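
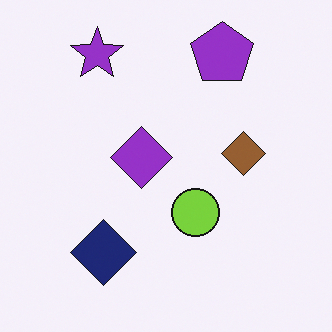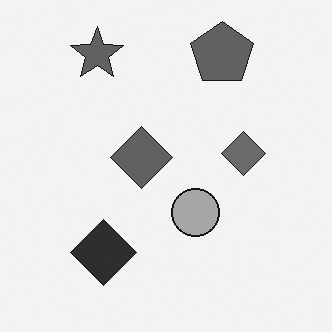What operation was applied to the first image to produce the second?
The image was converted to grayscale.

All color is removed — every shape is now a shade of grey.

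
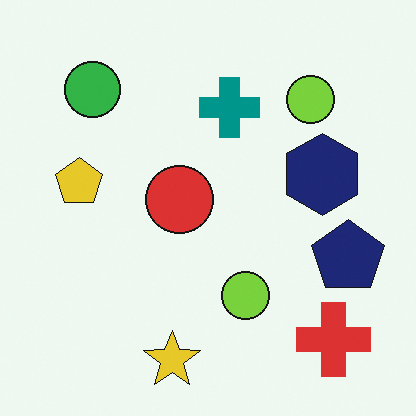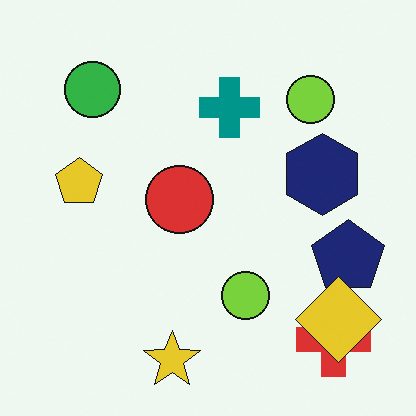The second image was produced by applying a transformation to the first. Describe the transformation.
It was overlaid with an additional yellow diamond.

A yellow diamond appears in the second image that is absent from the first.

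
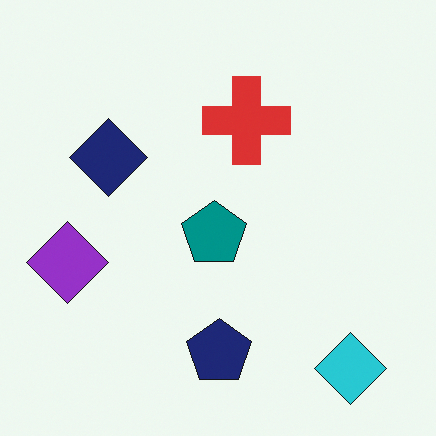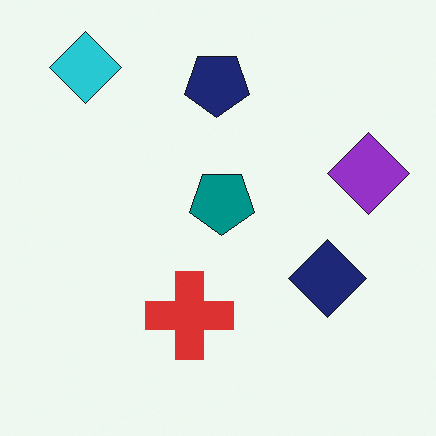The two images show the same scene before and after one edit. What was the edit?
The transformation is: rotated 180°.

The cyan diamond sits in the bottom-right of the first image and the top-left of the second — consistent with a whole-image 180° rotation.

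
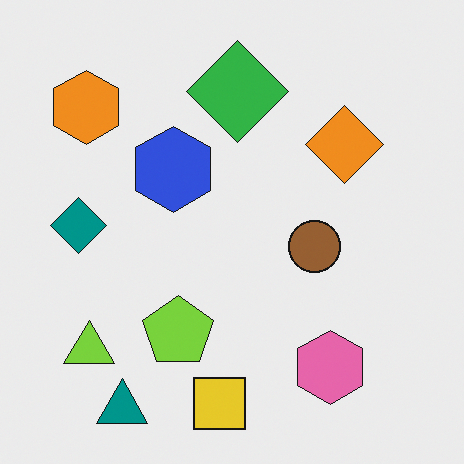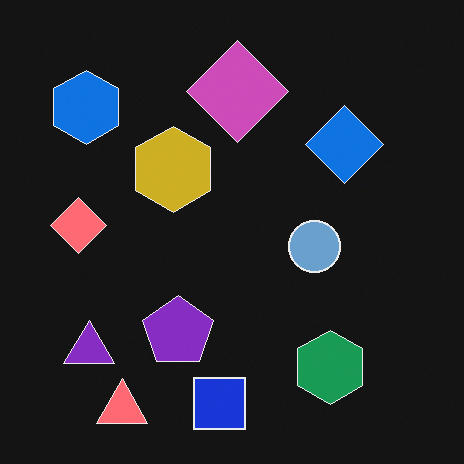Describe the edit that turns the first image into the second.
The second image is the first color-inverted (negative).

The light background has become dark and every shape's color is its complement — a photographic negative.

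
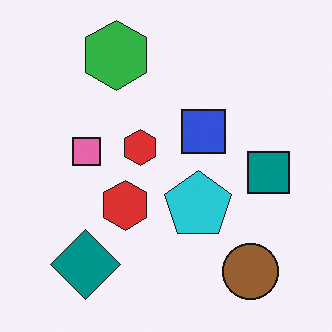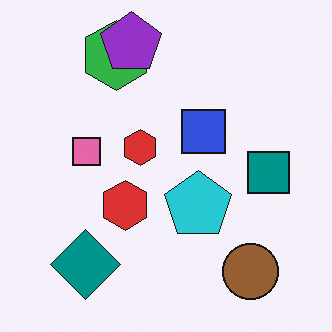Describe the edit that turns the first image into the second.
It was overlaid with an additional purple pentagon.

A purple pentagon appears in the second image that is absent from the first.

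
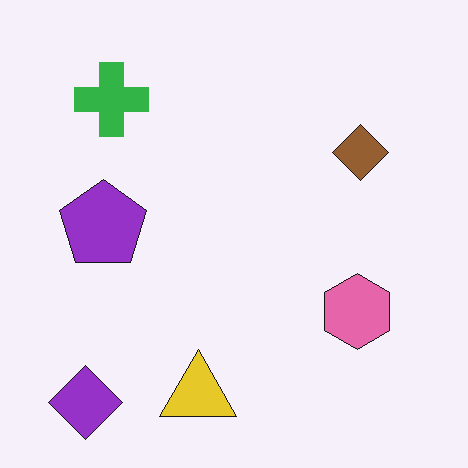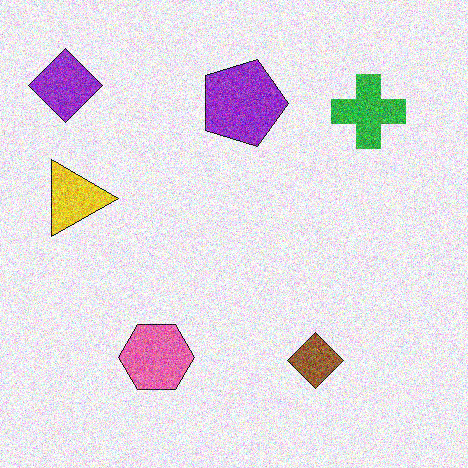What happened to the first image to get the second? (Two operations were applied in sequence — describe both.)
This is the original image rotated 90° clockwise, then degraded with heavy additive noise.

The purple diamond sits in the bottom-left of the first image and the top-left of the second — consistent with a whole-image 90° clockwise rotation. Random speckle covers the whole image, including the flat background.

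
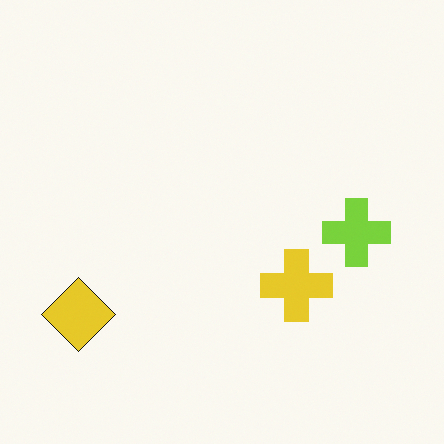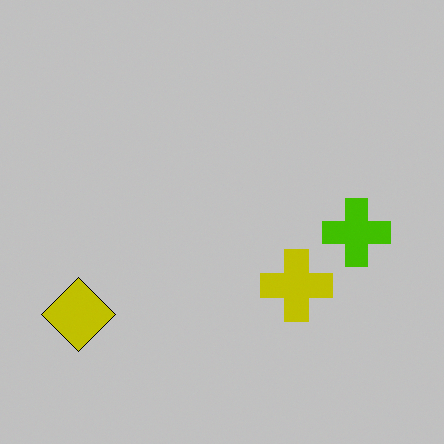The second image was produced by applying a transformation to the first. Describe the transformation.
Heavily posterized to just a handful of flat colors.

Each flat color has snapped to a coarser quantized level — most visibly, the near-white background has dropped to a flat grey.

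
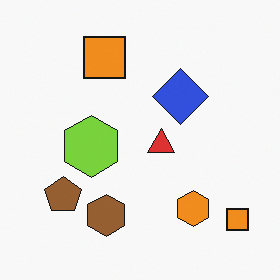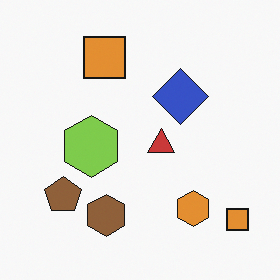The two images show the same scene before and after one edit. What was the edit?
It was slightly desaturated.

All colors are more muted and greyish — a global saturation change.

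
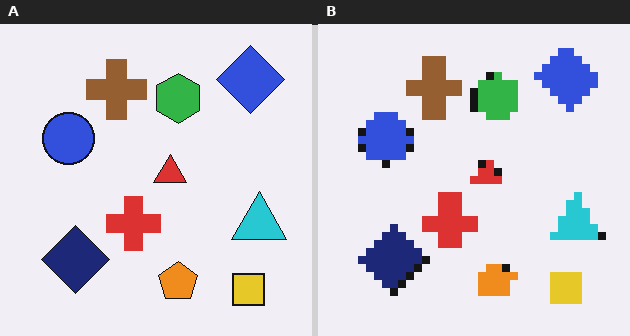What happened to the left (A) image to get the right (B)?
The right (B) image is the left (A) pixelated into visible square blocks.

Shapes are reduced to large square blocks; fine edges and outlines are lost — a downscale-then-upscale (mosaic) effect.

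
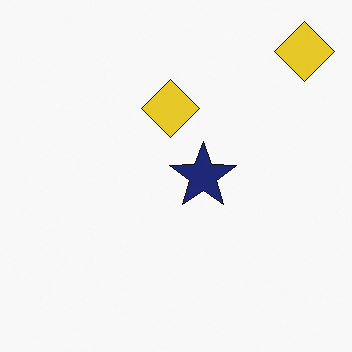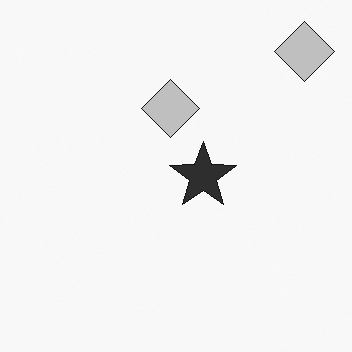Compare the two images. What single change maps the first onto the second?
The transformation is: converted to grayscale.

All color is removed — every shape is now a shade of grey.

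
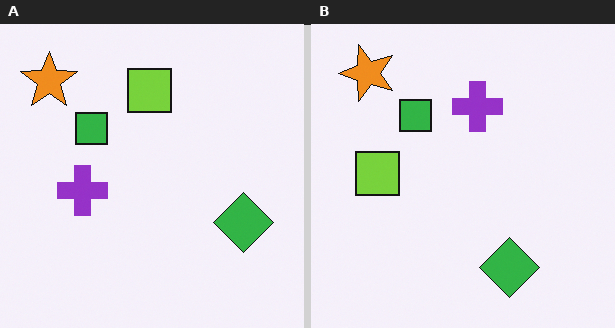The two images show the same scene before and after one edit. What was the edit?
The image was transposed (reflected across the top-left ↔ bottom-right diagonal).

Shapes have swapped their row and column positions — what was in the top-right is now in the bottom-left — a diagonal reflection.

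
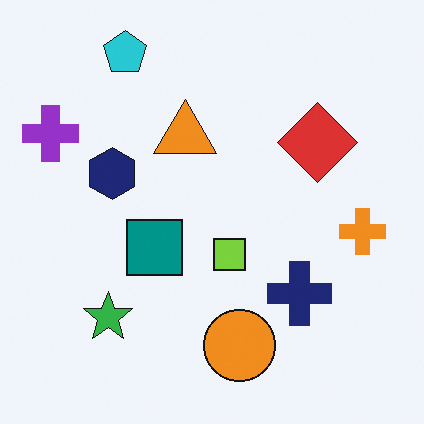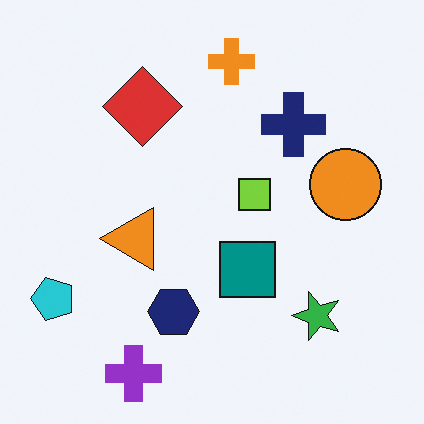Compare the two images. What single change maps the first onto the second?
The second image is the first rotated 90° counter-clockwise.

The cyan pentagon sits in the top-left of the first image and the bottom-left of the second — consistent with a whole-image 90° counter-clockwise rotation.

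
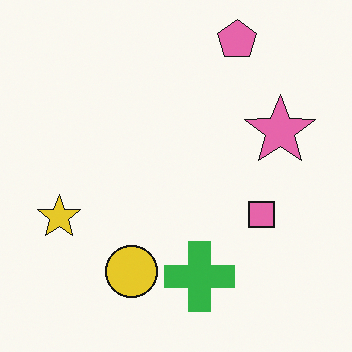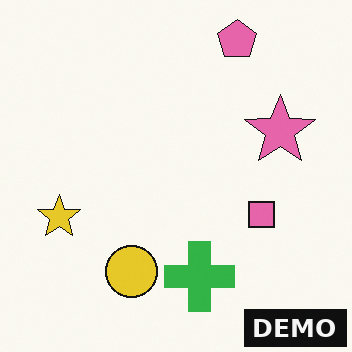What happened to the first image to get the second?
Watermarked with the text "DEMO" in the lower-right corner.

A dark label reading "DEMO" appears in the lower-right corner.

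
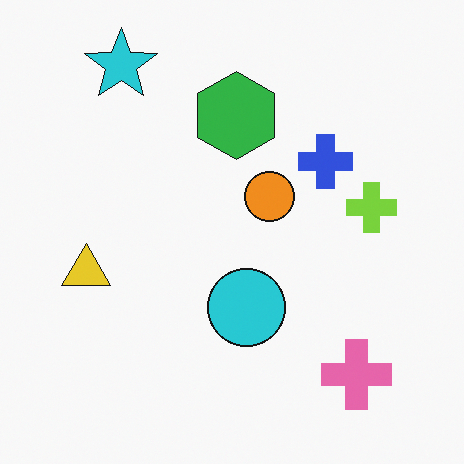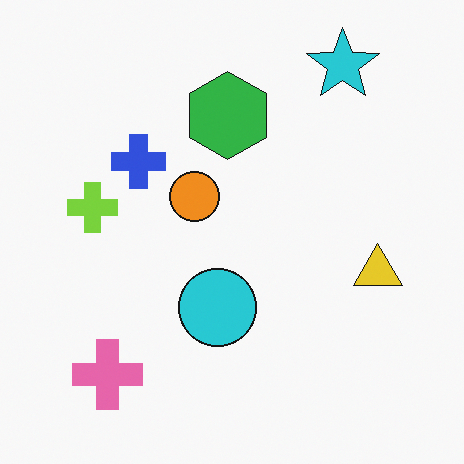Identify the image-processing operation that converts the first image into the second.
This is the original image flipped horizontally (left ↔ right).

The yellow triangle is in the left of the first image and the right of the second — shapes on opposite sides of the vertical midline have swapped in a mirror flip.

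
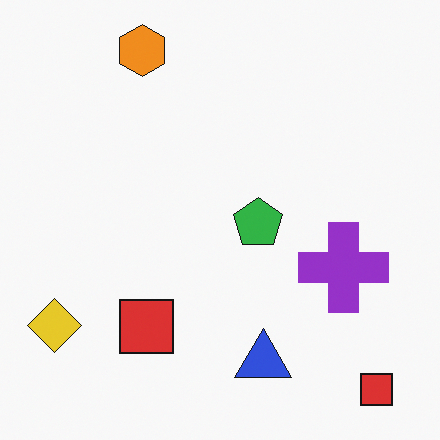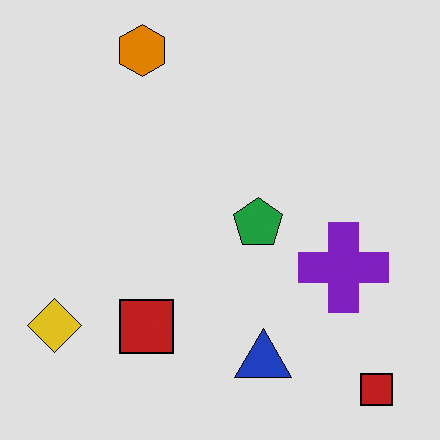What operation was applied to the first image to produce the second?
The second image is the first posterized to a reduced palette.

Each flat color has snapped to a coarser quantized level — most visibly, the near-white background has dropped to a flat grey.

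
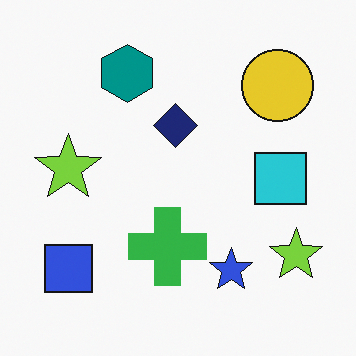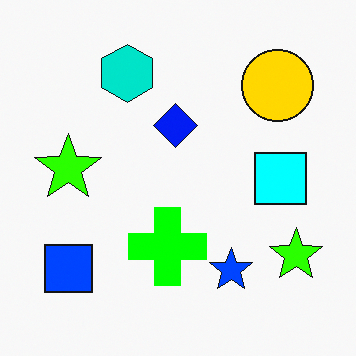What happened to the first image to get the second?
The second image is the first heavily oversaturated.

All colors are more vivid — a global saturation change.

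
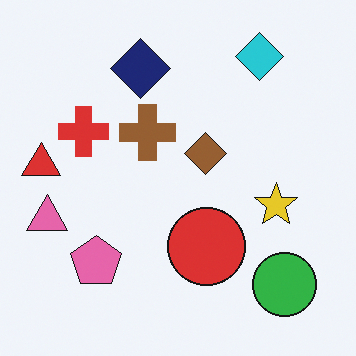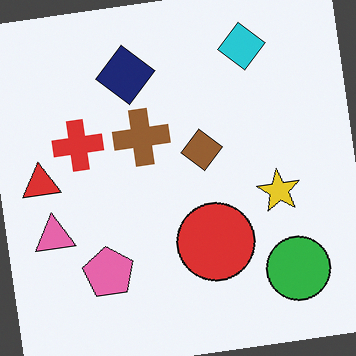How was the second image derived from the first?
It was rotated counter-clockwise by a few degrees.

Every shape is tilted by the same angle and the image corners show triangular fill wedges — a whole-image rotation by a non-right angle.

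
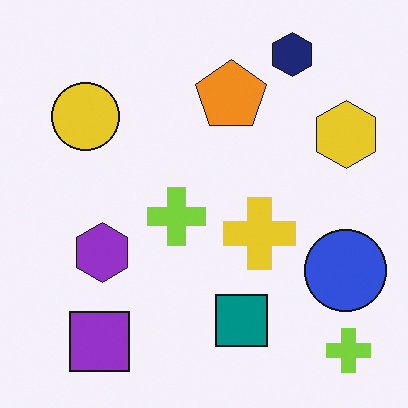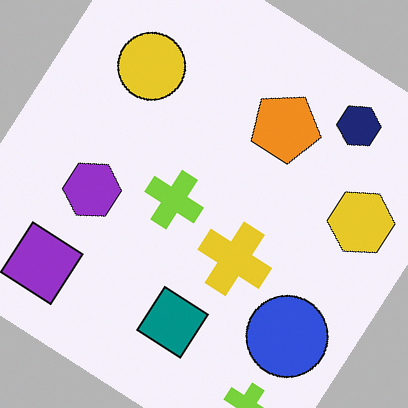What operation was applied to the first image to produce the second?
Rotated clockwise by a large amount — several tens of degrees.

Every shape is tilted by the same angle and the image corners show triangular fill wedges — a whole-image rotation by a non-right angle.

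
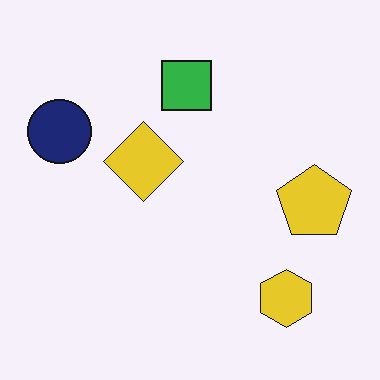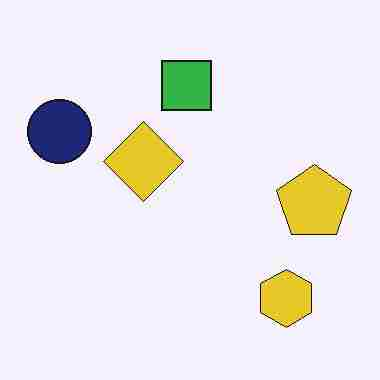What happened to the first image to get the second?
The image was heavily JPEG-compressed with obvious blocking artifacts.

Blocky 8×8 compression artifacts appear around shape edges and the flat background shows ringing — characteristic JPEG degradation.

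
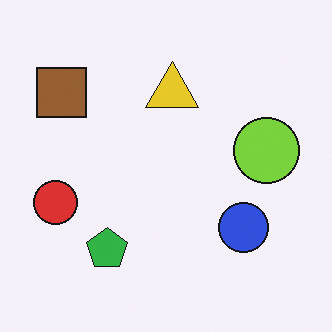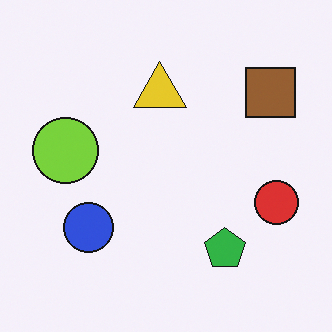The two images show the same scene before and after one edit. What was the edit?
This is the original image flipped horizontally (left ↔ right).

The red circle is in the left of the first image and the right of the second — shapes on opposite sides of the vertical midline have swapped in a mirror flip.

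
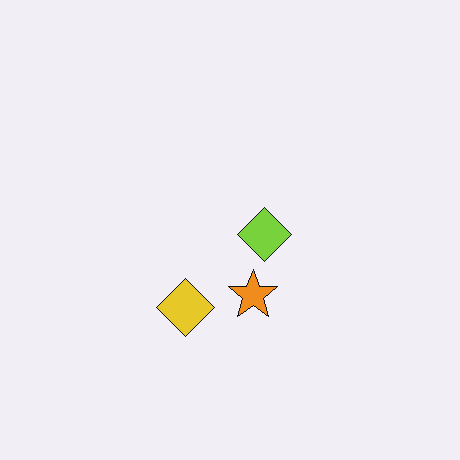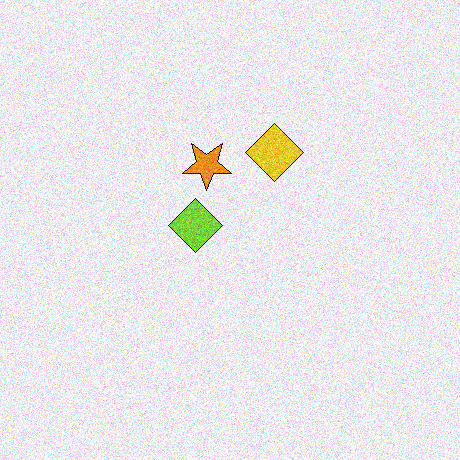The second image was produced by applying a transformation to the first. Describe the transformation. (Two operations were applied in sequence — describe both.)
It was rotated 180°, then degraded with moderate additive noise.

The yellow diamond sits in the bottom of the first image and the top of the second — consistent with a whole-image 180° rotation. Random speckle covers the whole image, including the flat background.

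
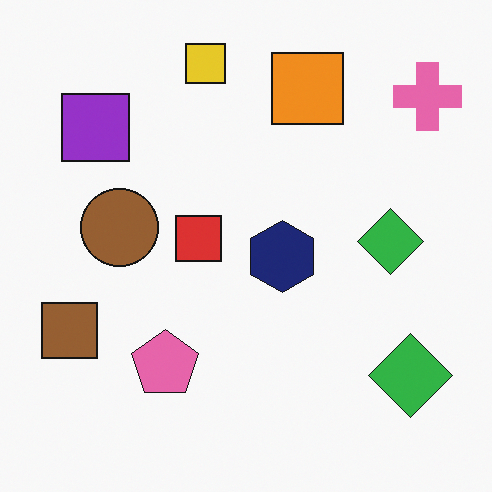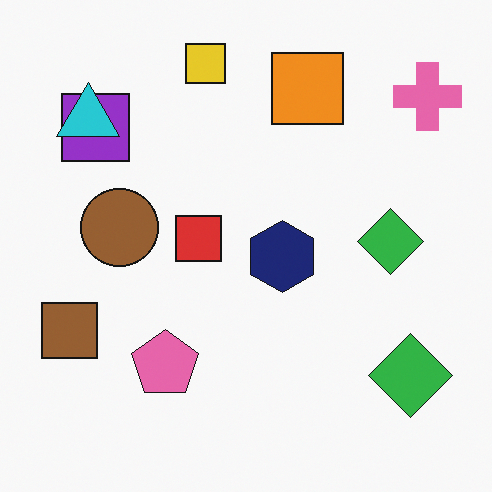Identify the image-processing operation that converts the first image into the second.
This is the original image overlaid with an additional cyan triangle.

A cyan triangle appears in the second image that is absent from the first.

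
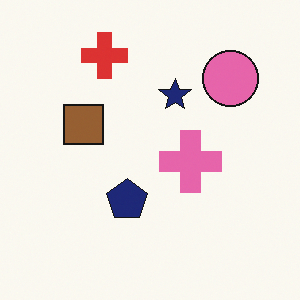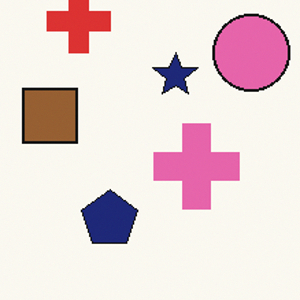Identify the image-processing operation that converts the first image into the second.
The second image is the first cropped to a modestly smaller region and rescaled.

The visible shapes are larger and the field of view is narrower; shapes near the original edges may be partly or wholly outside the frame — a crop-and-rescale.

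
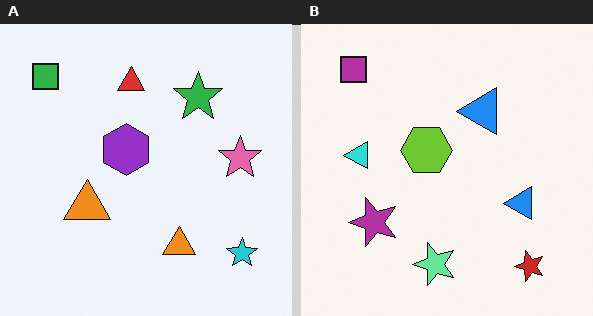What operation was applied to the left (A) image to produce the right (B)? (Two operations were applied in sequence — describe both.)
This is the original image hue-shifted by a large amount, then transposed (reflected across the top-left ↔ bottom-right diagonal).

Every shape's color has rotated by the same amount around the hue wheel — a uniform hue shift. Shapes have swapped their row and column positions — what was in the top-right is now in the bottom-left — a diagonal reflection.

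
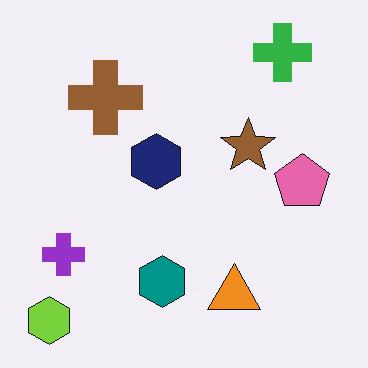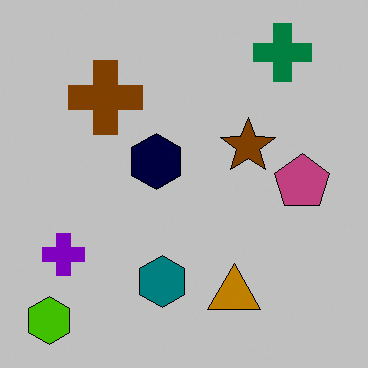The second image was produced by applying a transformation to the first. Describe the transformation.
It was heavily posterized to just a handful of flat colors.

Each flat color has snapped to a coarser quantized level — most visibly, the near-white background has dropped to a flat grey.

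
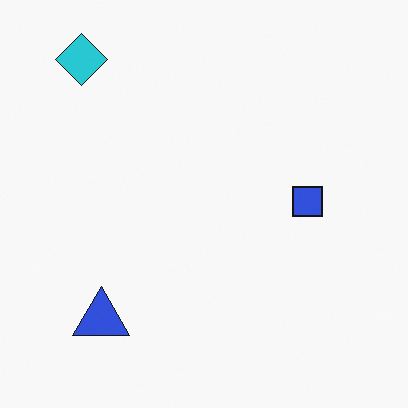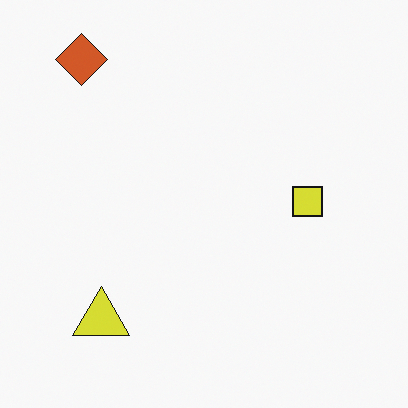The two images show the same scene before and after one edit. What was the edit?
Hue-shifted through roughly half the color wheel.

Every shape's color has rotated by the same amount around the hue wheel — a uniform hue shift.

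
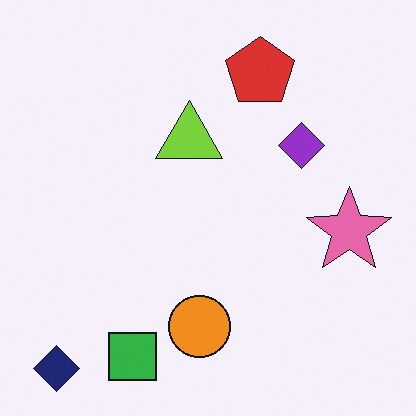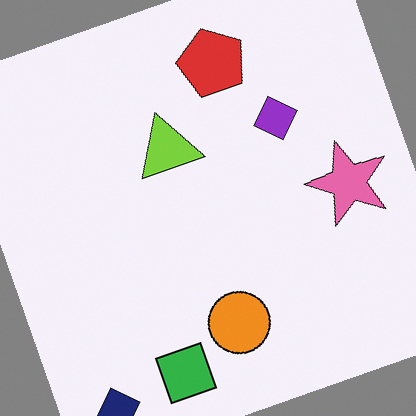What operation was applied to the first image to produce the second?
The image was rotated counter-clockwise by a clearly visible amount.

Every shape is tilted by the same angle and the image corners show triangular fill wedges — a whole-image rotation by a non-right angle.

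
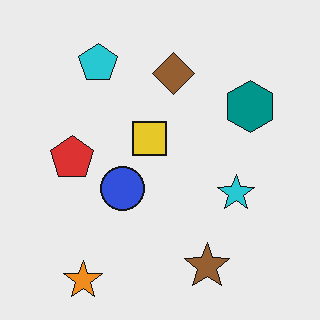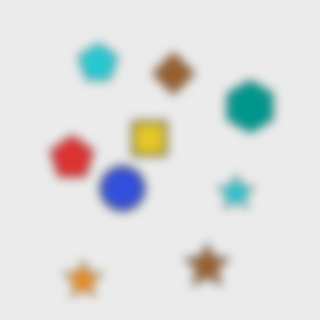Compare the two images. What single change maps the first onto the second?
It was heavily blurred.

Shape edges and outlines are uniformly softened across the whole image.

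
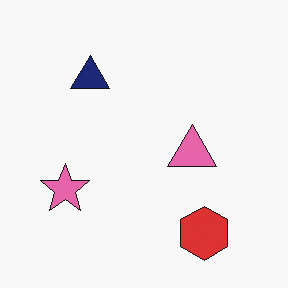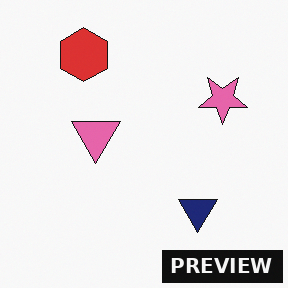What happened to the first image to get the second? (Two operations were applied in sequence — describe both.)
Rotated 180°, then watermarked with the text "PREVIEW" in the lower-right corner.

The red hexagon sits in the bottom-right of the first image and the top-left of the second — consistent with a whole-image 180° rotation. A dark label reading "PREVIEW" appears in the lower-right corner.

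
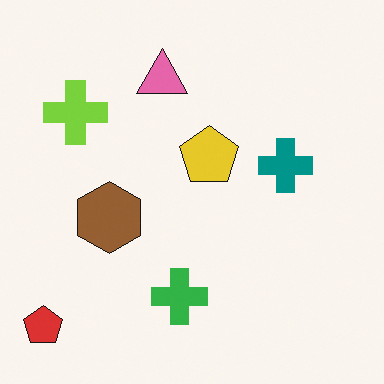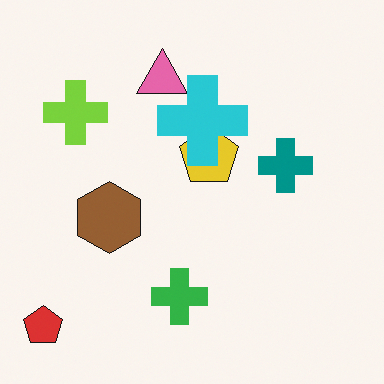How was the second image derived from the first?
It was overlaid with an additional cyan cross.

A cyan cross appears in the second image that is absent from the first.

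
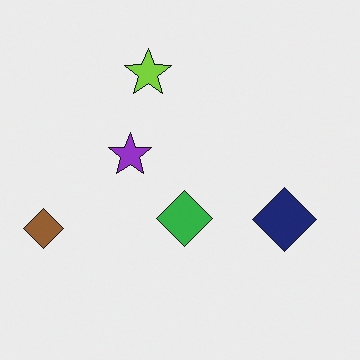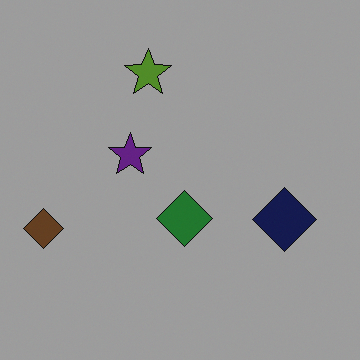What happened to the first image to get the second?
The transformation is: noticeably darkened.

Every pixel — background and shapes alike — is uniformly darkened.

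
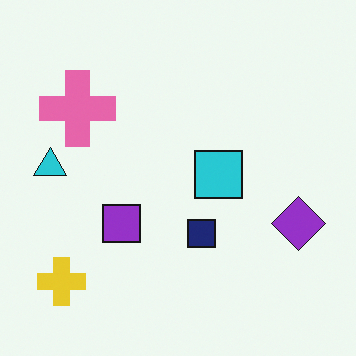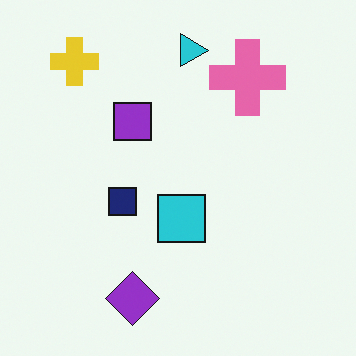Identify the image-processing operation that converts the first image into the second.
This is the original image rotated 90° clockwise.

The yellow cross sits in the bottom-left of the first image and the top-left of the second — consistent with a whole-image 90° clockwise rotation.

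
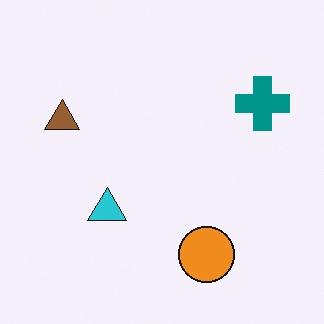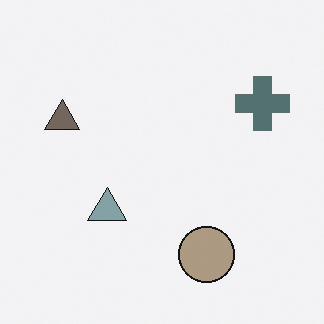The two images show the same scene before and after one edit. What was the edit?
This is the original image heavily desaturated.

All colors are more muted and greyish — a global saturation change.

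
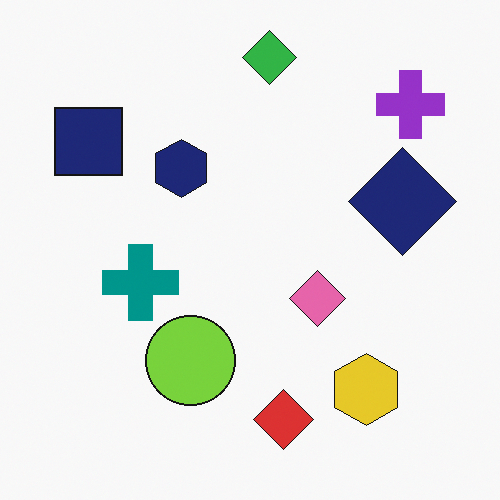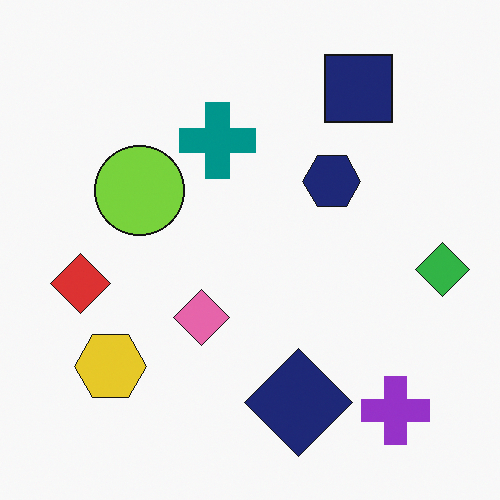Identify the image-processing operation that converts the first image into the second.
The transformation is: rotated 90° clockwise.

The purple cross sits in the top-right of the first image and the bottom-right of the second — consistent with a whole-image 90° clockwise rotation.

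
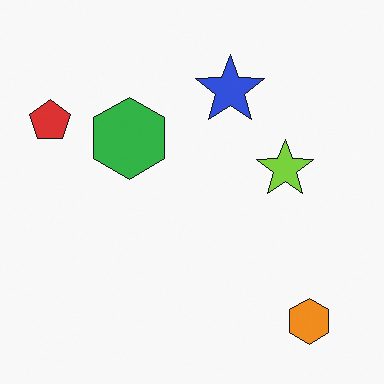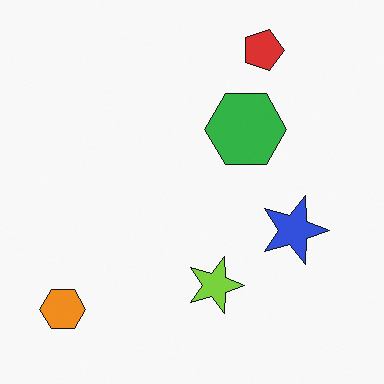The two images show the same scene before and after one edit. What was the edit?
Rotated 90° clockwise.

The orange hexagon sits in the bottom-right of the first image and the bottom-left of the second — consistent with a whole-image 90° clockwise rotation.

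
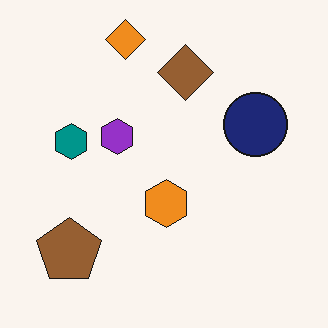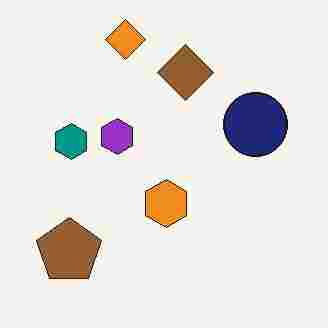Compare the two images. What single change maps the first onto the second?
Heavily JPEG-compressed with obvious blocking artifacts.

Blocky 8×8 compression artifacts appear around shape edges and the flat background shows ringing — characteristic JPEG degradation.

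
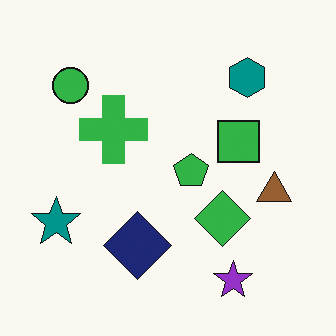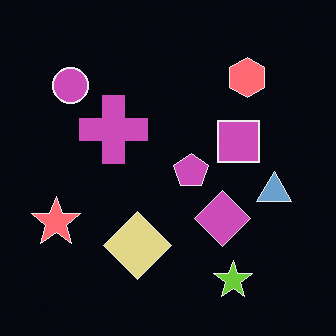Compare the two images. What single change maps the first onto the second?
The image was color-inverted (negative).

The light background has become dark and every shape's color is its complement — a photographic negative.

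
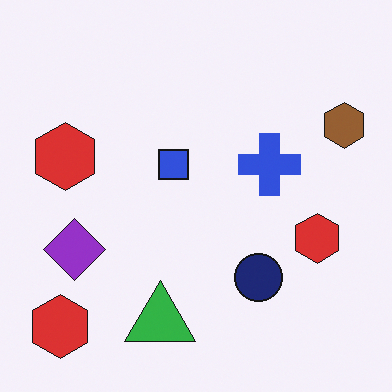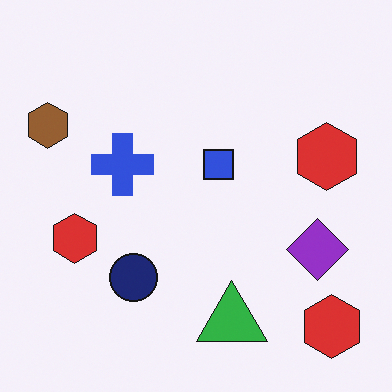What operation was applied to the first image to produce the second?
This is the original image flipped horizontally (left ↔ right).

The brown hexagon is in the top-right of the first image and the top-left of the second — shapes on opposite sides of the vertical midline have swapped in a mirror flip.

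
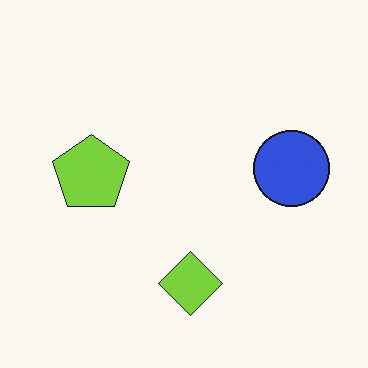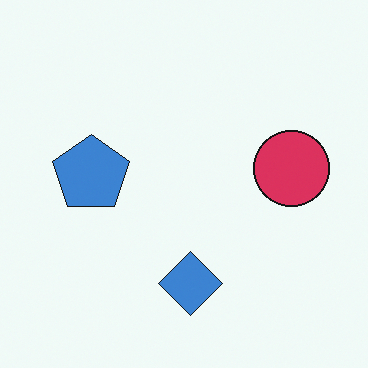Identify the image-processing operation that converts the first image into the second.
The second image is the first hue-shifted by a moderate amount.

Every shape's color has rotated by the same amount around the hue wheel — a uniform hue shift.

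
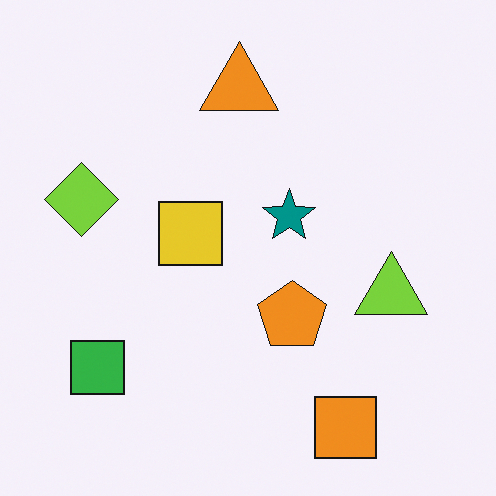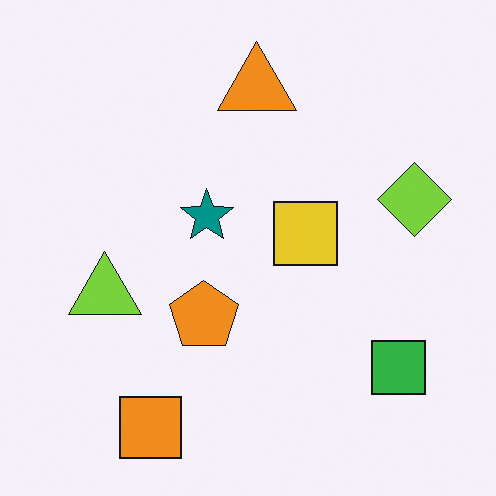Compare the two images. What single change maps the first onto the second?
The second image is the first flipped horizontally (left ↔ right).

The lime diamond is in the left of the first image and the right of the second — shapes on opposite sides of the vertical midline have swapped in a mirror flip.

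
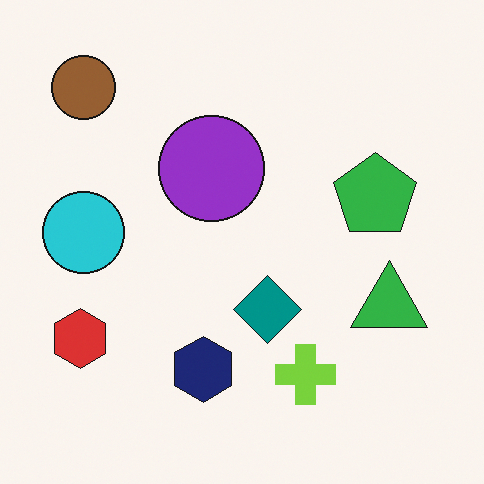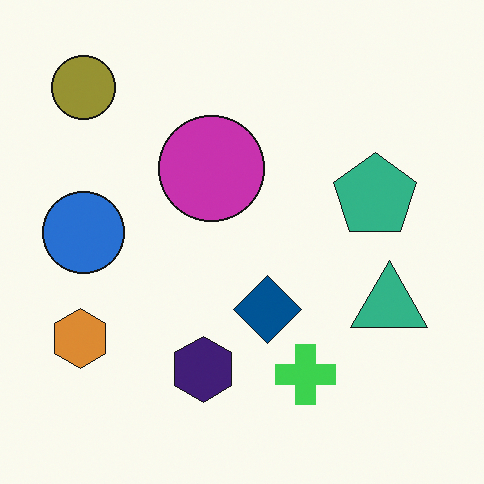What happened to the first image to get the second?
The image was hue-shifted slightly.

Every shape's color has rotated by the same amount around the hue wheel — a uniform hue shift.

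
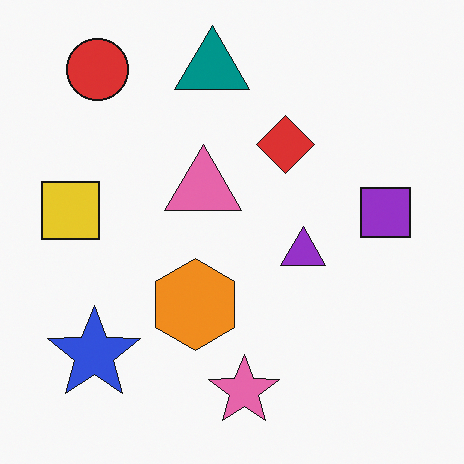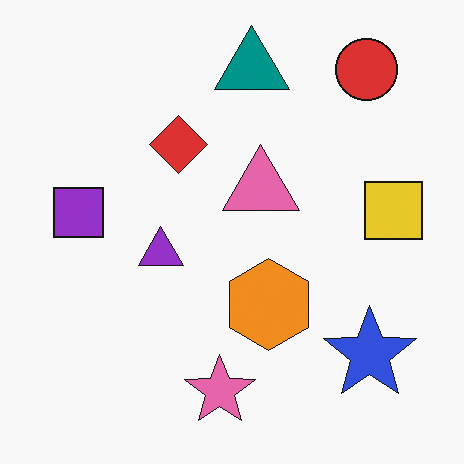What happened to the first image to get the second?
The transformation is: flipped horizontally (left ↔ right).

The yellow square is in the left of the first image and the right of the second — shapes on opposite sides of the vertical midline have swapped in a mirror flip.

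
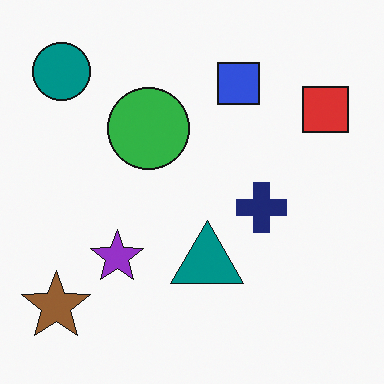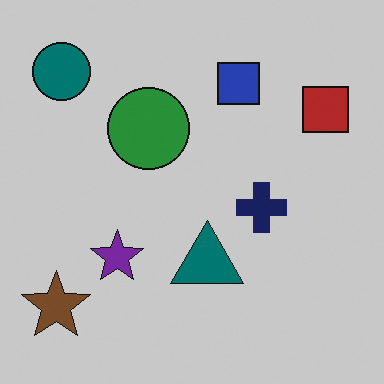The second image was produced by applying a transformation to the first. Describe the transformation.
The second image is the first darkened a little.

Every pixel — background and shapes alike — is uniformly darkened.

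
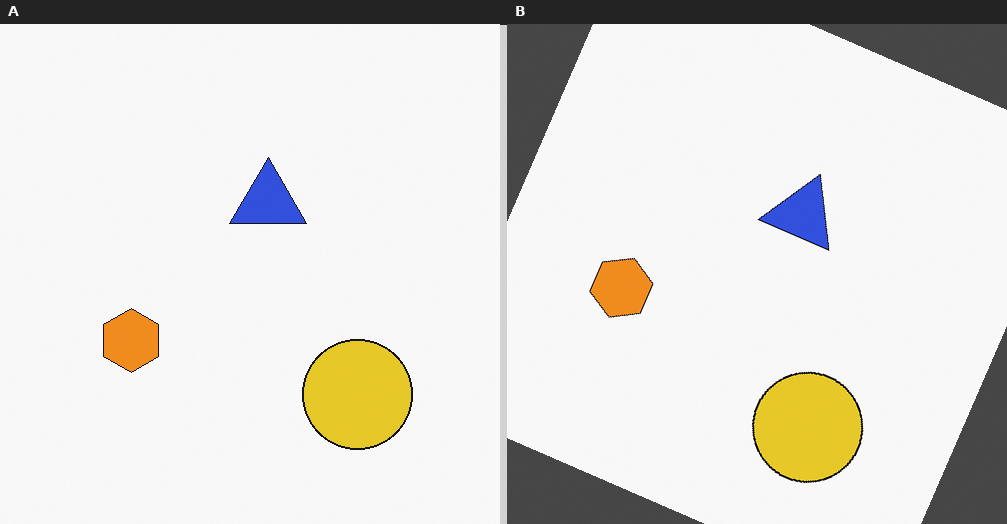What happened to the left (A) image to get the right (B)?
Rotated clockwise by a moderate amount.

Every shape is tilted by the same angle and the image corners show triangular fill wedges — a whole-image rotation by a non-right angle.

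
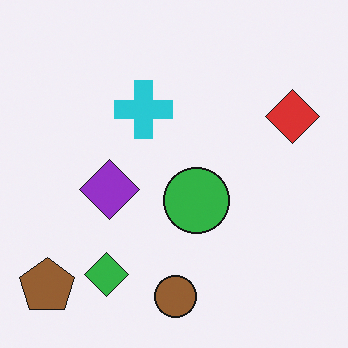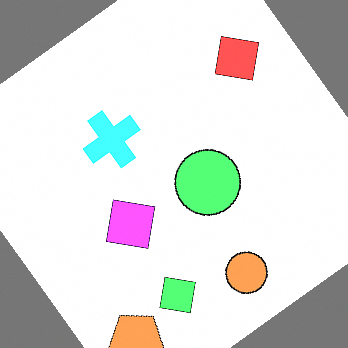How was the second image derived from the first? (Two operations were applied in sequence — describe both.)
The image was rotated counter-clockwise by a large amount — several tens of degrees, then brightened a lot.

Every shape is tilted by the same angle and the image corners show triangular fill wedges — a whole-image rotation by a non-right angle. Every pixel — background and shapes alike — is uniformly brightened.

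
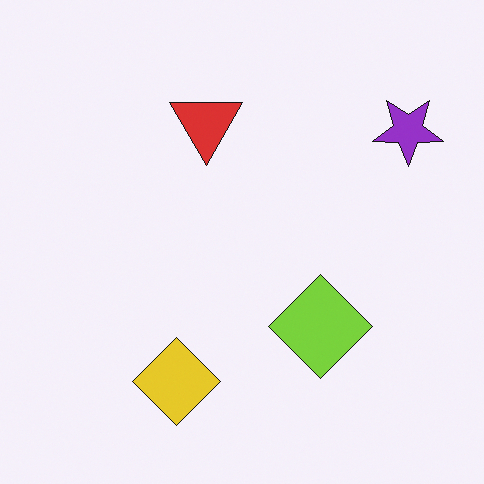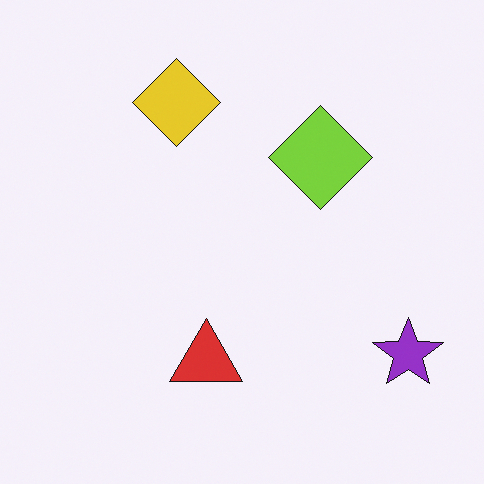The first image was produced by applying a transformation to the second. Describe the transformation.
It was flipped vertically (top ↔ bottom).

The yellow diamond is in the top of the second image and the bottom of the first — shapes on opposite sides of the horizontal midline have swapped in a mirror flip.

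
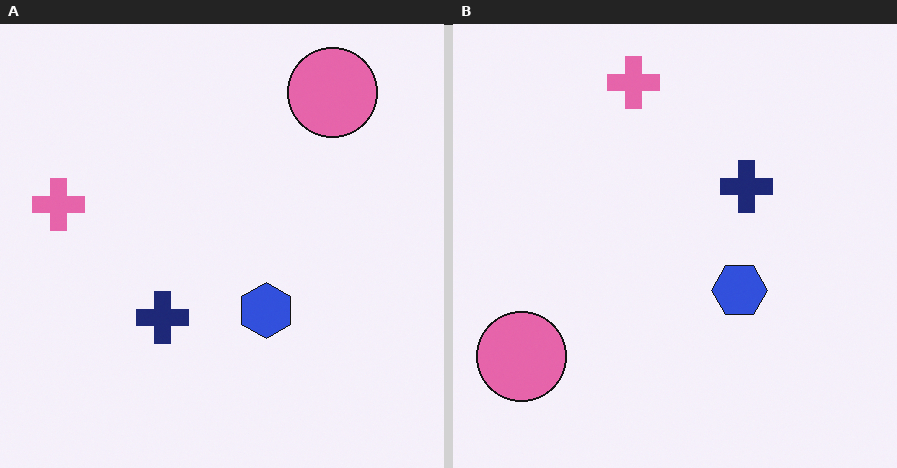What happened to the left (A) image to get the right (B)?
The image was transposed (reflected across the top-left ↔ bottom-right diagonal).

Shapes have swapped their row and column positions — what was in the top-right is now in the bottom-left — a diagonal reflection.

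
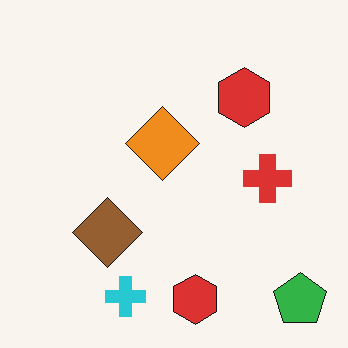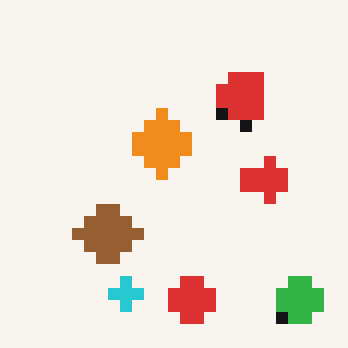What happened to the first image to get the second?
This is the original image coarsely pixelated.

Shapes are reduced to large square blocks; fine edges and outlines are lost — a downscale-then-upscale (mosaic) effect.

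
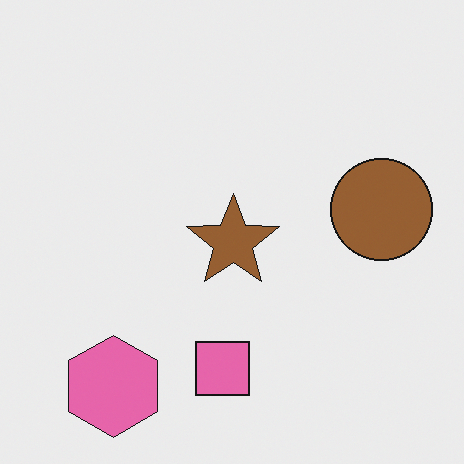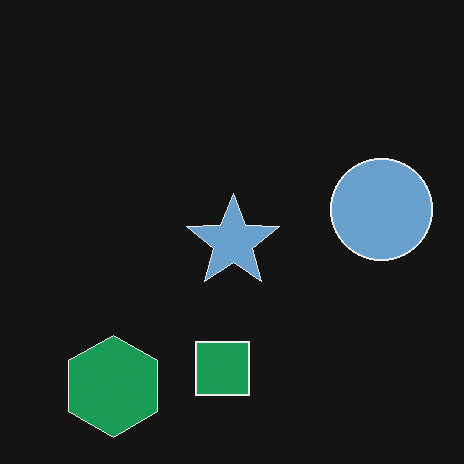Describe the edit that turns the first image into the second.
It was color-inverted (negative).

The light background has become dark and every shape's color is its complement — a photographic negative.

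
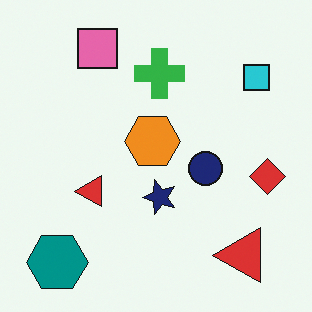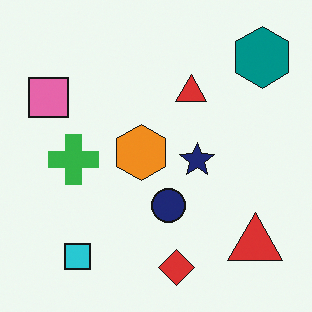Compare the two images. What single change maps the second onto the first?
The transformation is: transposed (reflected across the top-left ↔ bottom-right diagonal).

Shapes have swapped their row and column positions — what was in the top-right is now in the bottom-left — a diagonal reflection.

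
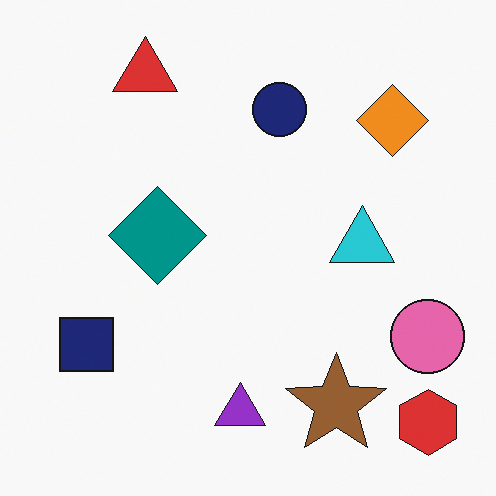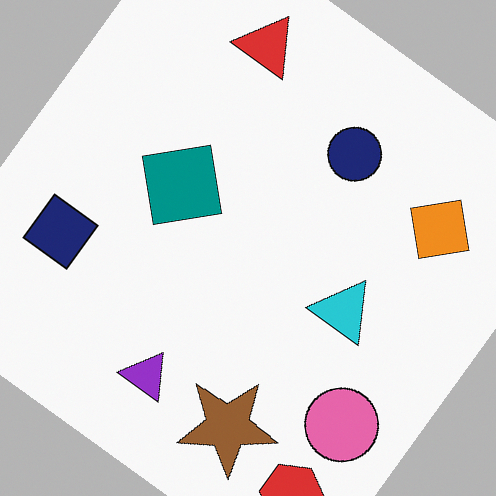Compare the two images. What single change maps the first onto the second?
Rotated clockwise by a large amount — several tens of degrees.

Every shape is tilted by the same angle and the image corners show triangular fill wedges — a whole-image rotation by a non-right angle.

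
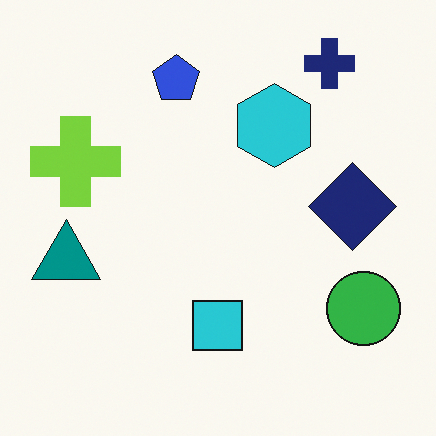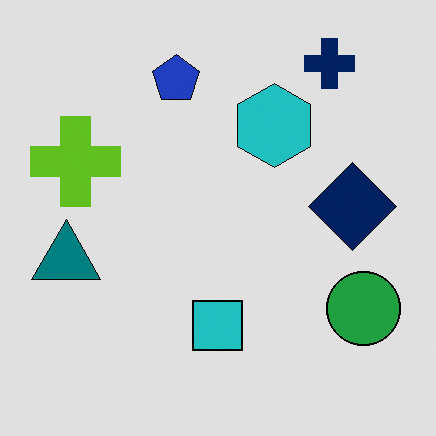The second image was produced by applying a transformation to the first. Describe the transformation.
The transformation is: moderately posterized.

Each flat color has snapped to a coarser quantized level — most visibly, the near-white background has dropped to a flat grey.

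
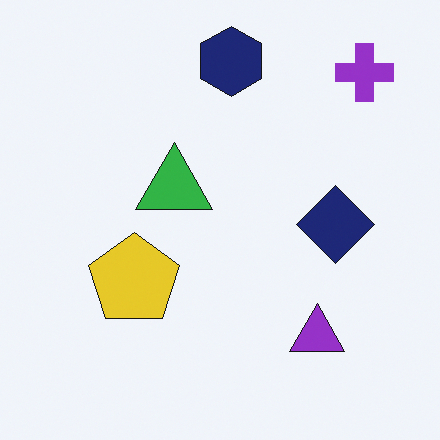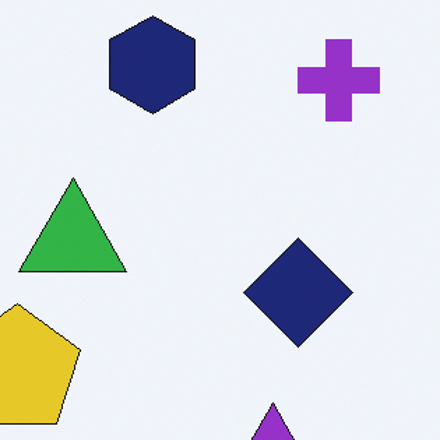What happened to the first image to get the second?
The transformation is: cropped to a modestly smaller region and rescaled.

The visible shapes are larger and the field of view is narrower; shapes near the original edges may be partly or wholly outside the frame — a crop-and-rescale.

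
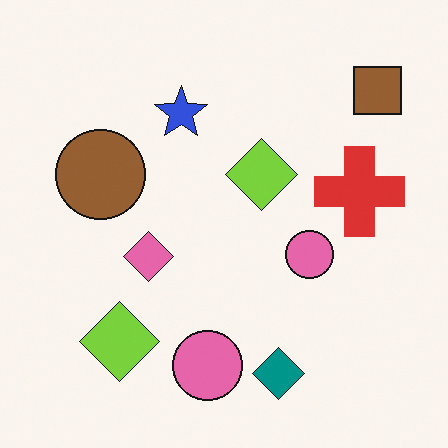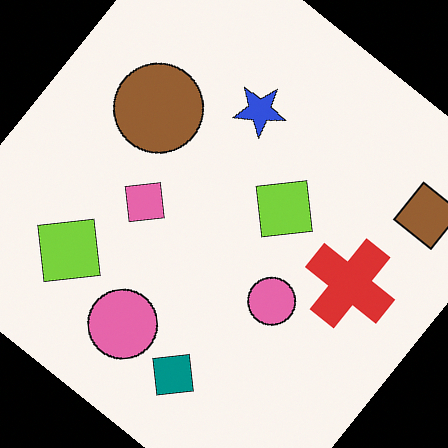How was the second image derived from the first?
The transformation is: rotated clockwise by a large amount — several tens of degrees.

Every shape is tilted by the same angle and the image corners show triangular fill wedges — a whole-image rotation by a non-right angle.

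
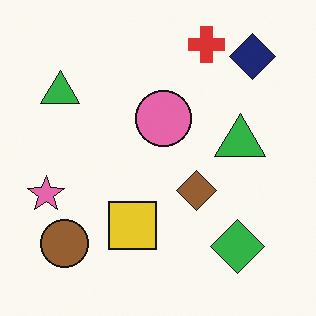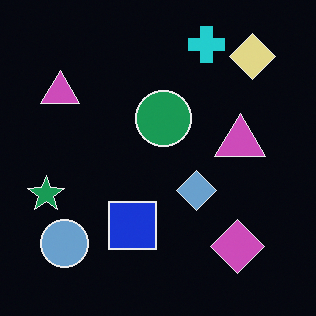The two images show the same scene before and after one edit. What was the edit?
It was color-inverted (negative).

The light background has become dark and every shape's color is its complement — a photographic negative.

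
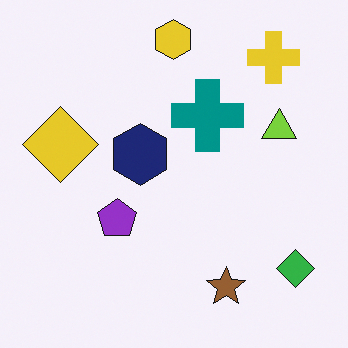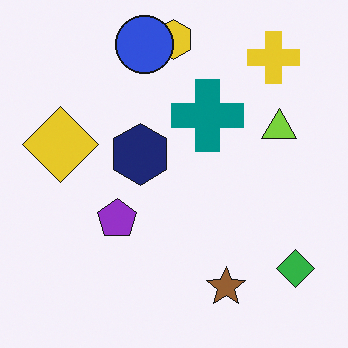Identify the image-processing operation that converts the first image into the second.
The transformation is: overlaid with an additional blue circle.

A blue circle appears in the second image that is absent from the first.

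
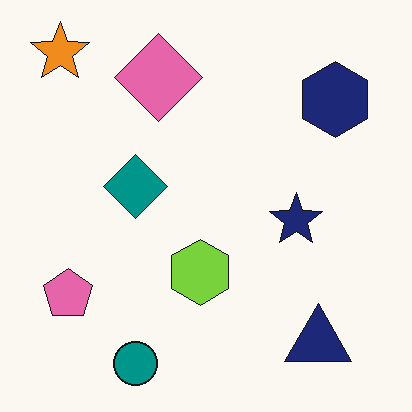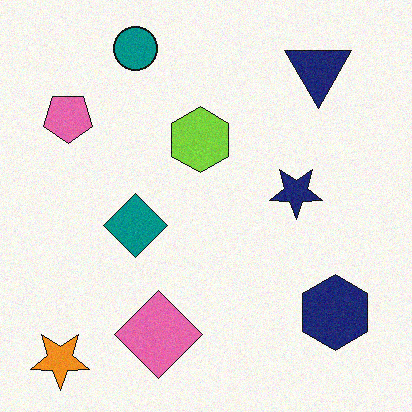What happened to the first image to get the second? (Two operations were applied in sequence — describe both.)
It was degraded with light additive noise, then flipped vertically (top ↔ bottom).

Random speckle covers the whole image, including the flat background. The teal circle is in the bottom-left of the first image and the top-left of the second — shapes on opposite sides of the horizontal midline have swapped in a mirror flip.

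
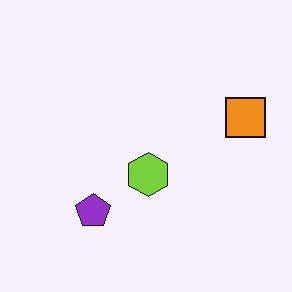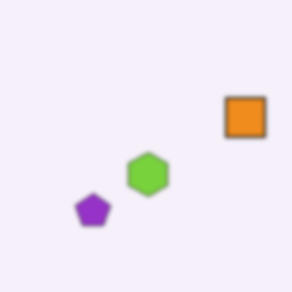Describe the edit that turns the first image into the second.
The image was lightly blurred.

Shape edges and outlines are uniformly softened across the whole image.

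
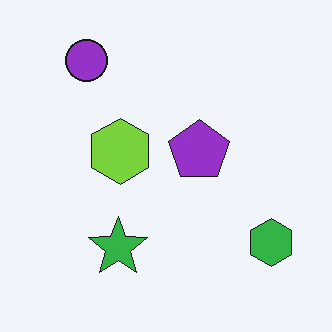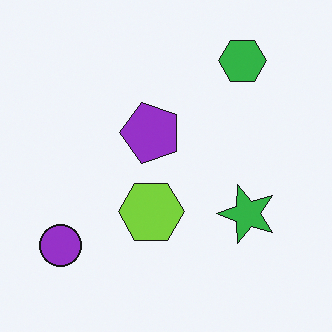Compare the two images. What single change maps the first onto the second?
The image was rotated 90° counter-clockwise.

The purple circle sits in the top-left of the first image and the bottom-left of the second — consistent with a whole-image 90° counter-clockwise rotation.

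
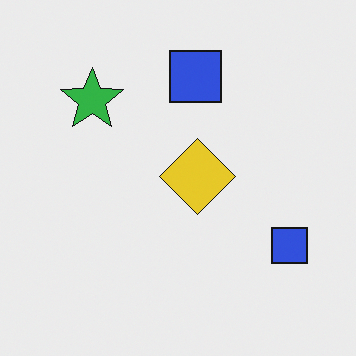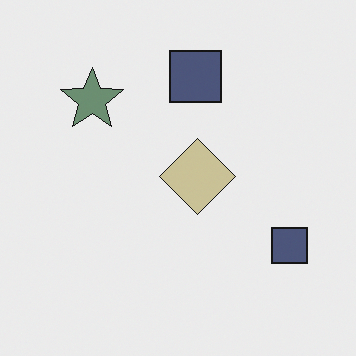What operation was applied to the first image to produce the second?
The second image is the first made much more muted (saturation change).

All colors are more muted and greyish — a global saturation change.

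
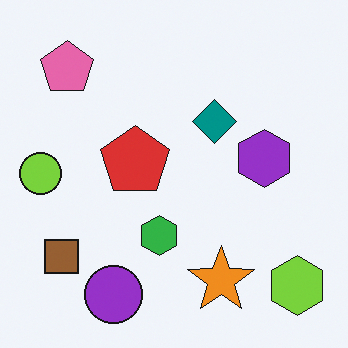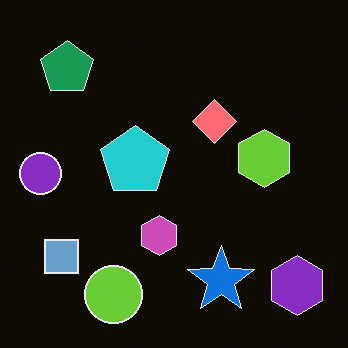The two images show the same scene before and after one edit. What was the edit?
The transformation is: color-inverted (negative).

The light background has become dark and every shape's color is its complement — a photographic negative.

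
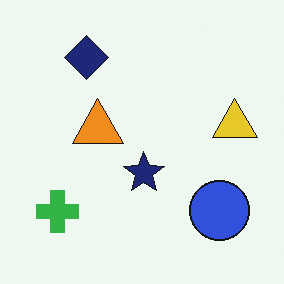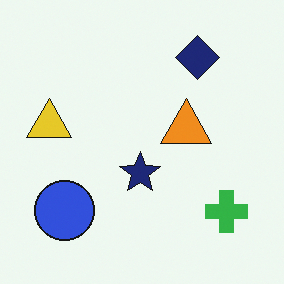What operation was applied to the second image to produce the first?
The first image is the second flipped horizontally (left ↔ right).

The yellow triangle is in the left of the second image and the right of the first — shapes on opposite sides of the vertical midline have swapped in a mirror flip.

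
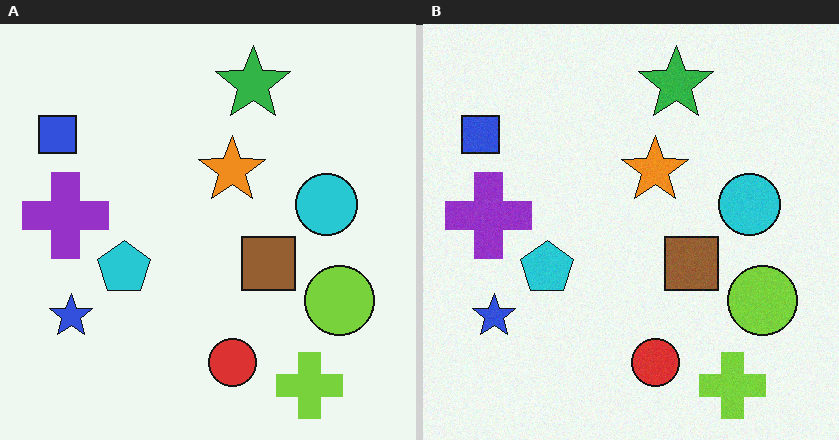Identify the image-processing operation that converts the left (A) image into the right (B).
It was degraded with subtle gaussian noise.

Random speckle covers the whole image, including the flat background.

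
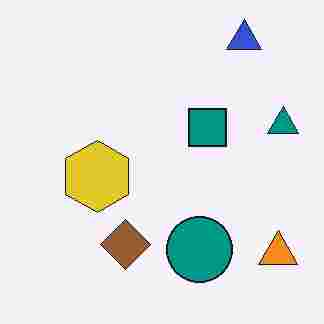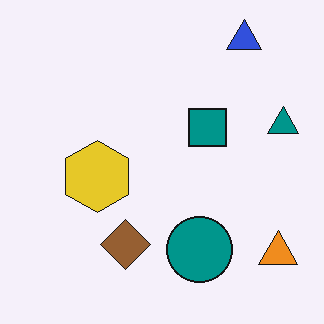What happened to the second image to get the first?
The image was degraded with heavy JPEG compression.

Blocky 8×8 compression artifacts appear around shape edges and the flat background shows ringing — characteristic JPEG degradation.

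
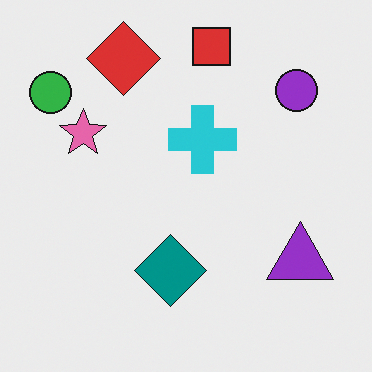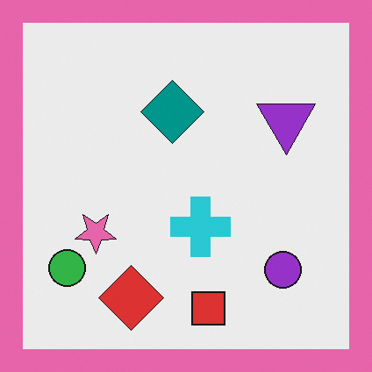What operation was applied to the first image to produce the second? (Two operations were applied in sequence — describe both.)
Flipped vertically (top ↔ bottom), then framed with a pink border.

The red square is in the top of the first image and the bottom of the second — shapes on opposite sides of the horizontal midline have swapped in a mirror flip. A solid pink frame runs around the edge of the second image, with the content slightly shrunk inside it.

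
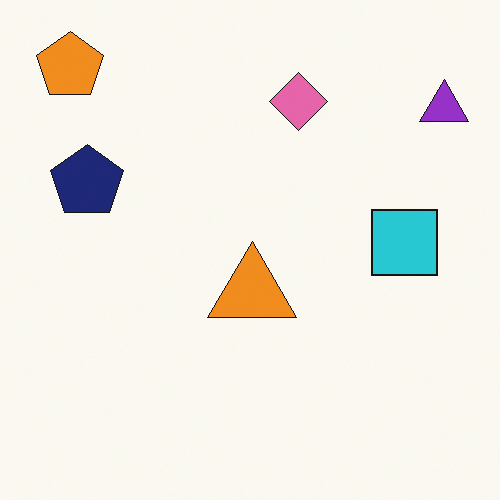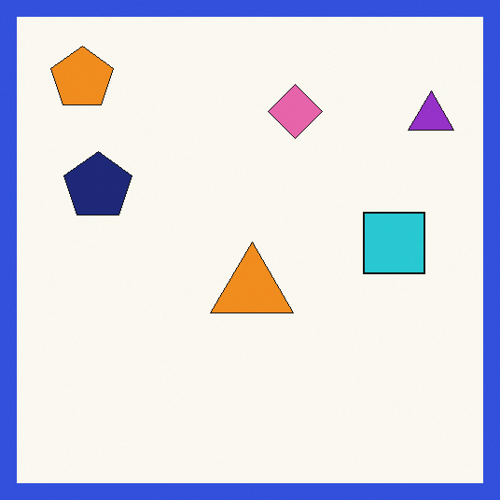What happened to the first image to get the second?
The image was framed with a blue border.

A solid blue frame runs around the edge of the second image, with the content slightly shrunk inside it.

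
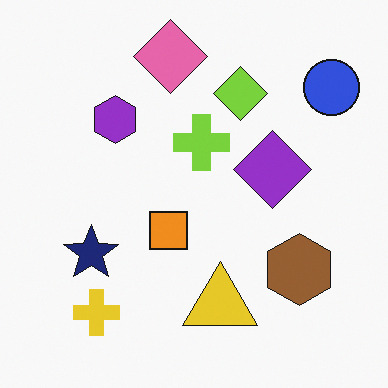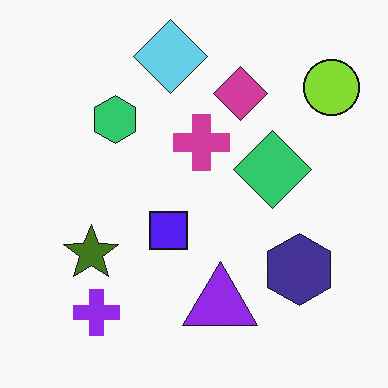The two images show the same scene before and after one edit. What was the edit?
The image was hue-shifted by a large amount.

Every shape's color has rotated by the same amount around the hue wheel — a uniform hue shift.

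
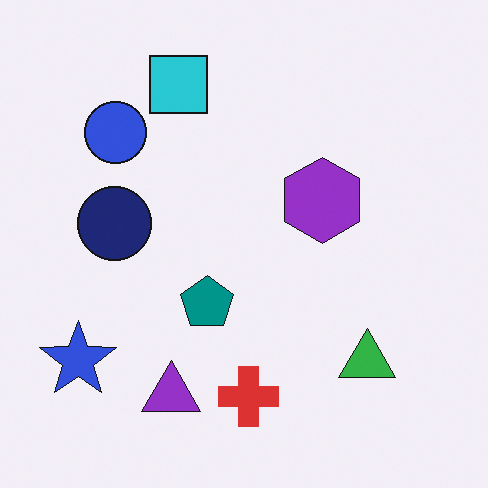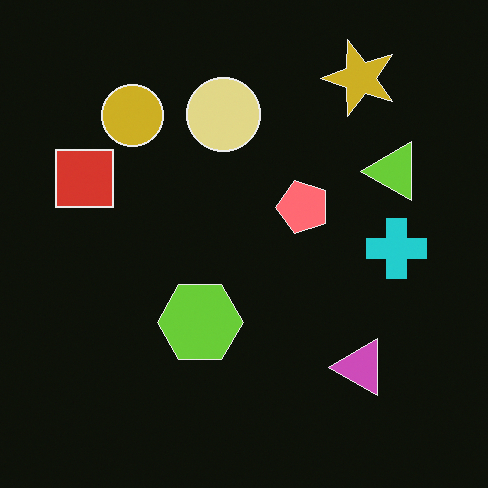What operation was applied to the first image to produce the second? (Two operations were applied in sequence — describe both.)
This is the original image transposed (reflected across the top-left ↔ bottom-right diagonal), then color-inverted (negative).

Shapes have swapped their row and column positions — what was in the top-right is now in the bottom-left — a diagonal reflection. The light background has become dark and every shape's color is its complement — a photographic negative.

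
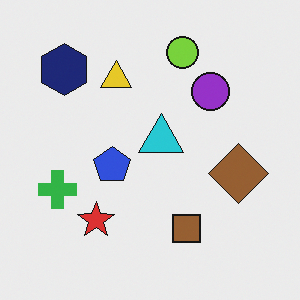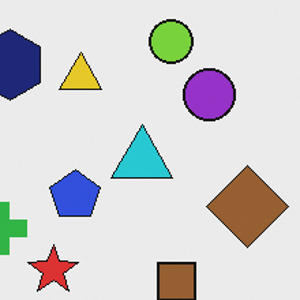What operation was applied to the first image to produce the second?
The second image is the first cropped to a modestly smaller region and rescaled.

The visible shapes are larger and the field of view is narrower; shapes near the original edges may be partly or wholly outside the frame — a crop-and-rescale.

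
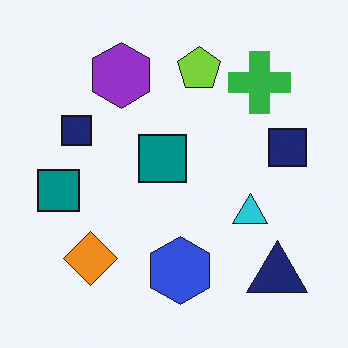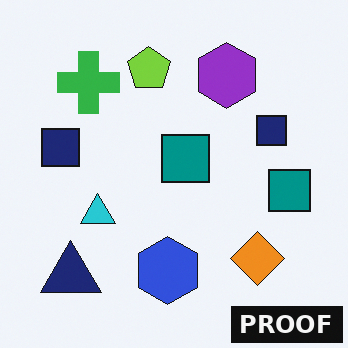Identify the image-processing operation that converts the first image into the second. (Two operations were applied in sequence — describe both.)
The transformation is: flipped horizontally (left ↔ right), then watermarked with the text "PROOF" in the lower-right corner.

The navy triangle is in the bottom-right of the first image and the bottom-left of the second — shapes on opposite sides of the vertical midline have swapped in a mirror flip. A dark label reading "PROOF" appears in the lower-right corner.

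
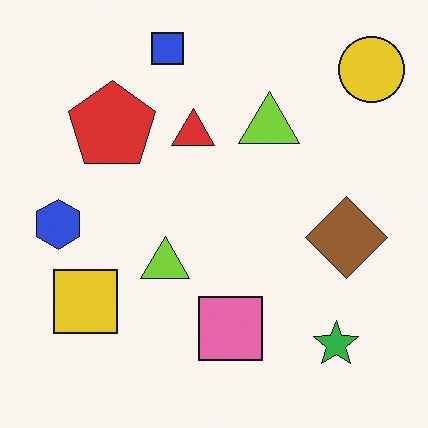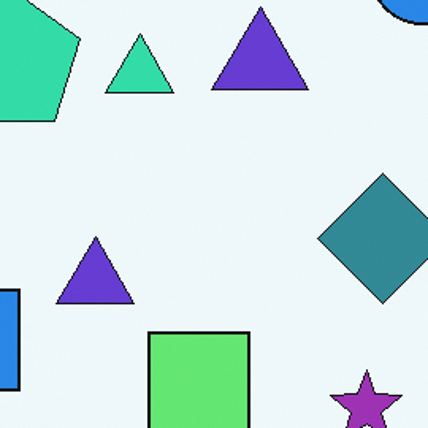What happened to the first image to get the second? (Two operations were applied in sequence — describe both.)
The transformation is: hue-shifted by a large amount, then cropped slightly and scaled back up.

Every shape's color has rotated by the same amount around the hue wheel — a uniform hue shift. The visible shapes are larger and the field of view is narrower; shapes near the original edges may be partly or wholly outside the frame — a crop-and-rescale.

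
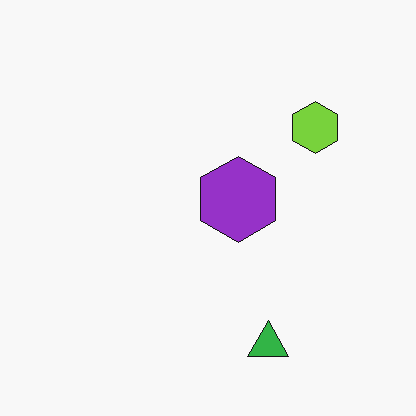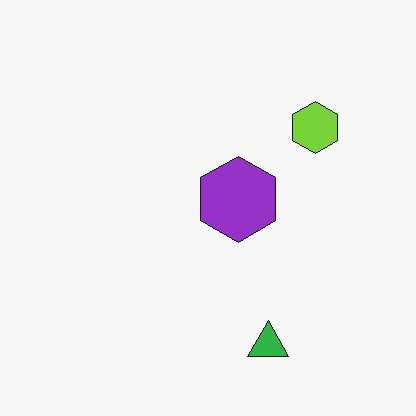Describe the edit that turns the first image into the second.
The second image is the first JPEG-compressed with visible artifacts.

Blocky 8×8 compression artifacts appear around shape edges and the flat background shows ringing — characteristic JPEG degradation.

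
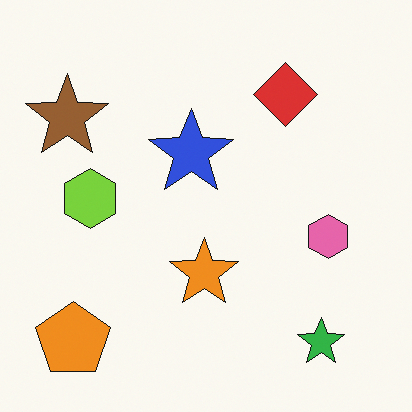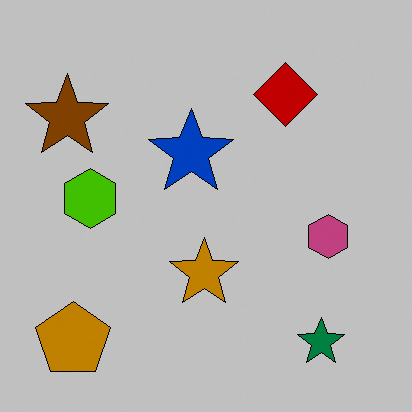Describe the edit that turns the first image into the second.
The transformation is: heavily posterized to just a handful of flat colors.

Each flat color has snapped to a coarser quantized level — most visibly, the near-white background has dropped to a flat grey.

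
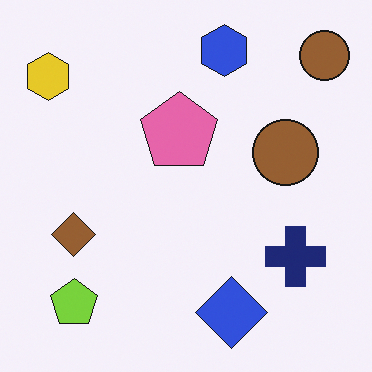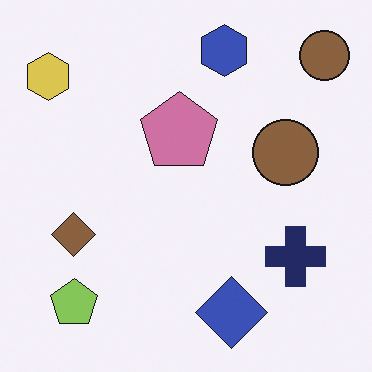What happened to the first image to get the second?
Slightly desaturated.

All colors are more muted and greyish — a global saturation change.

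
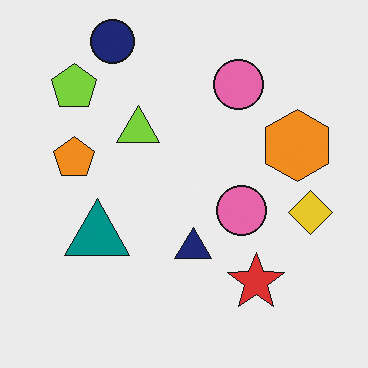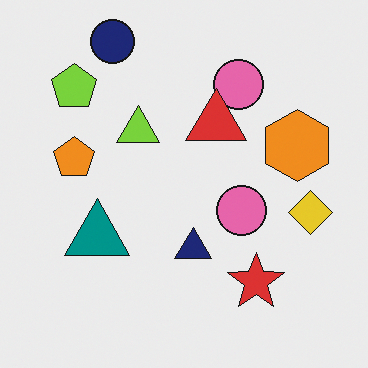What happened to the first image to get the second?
This is the original image overlaid with an additional red triangle.

A red triangle appears in the second image that is absent from the first.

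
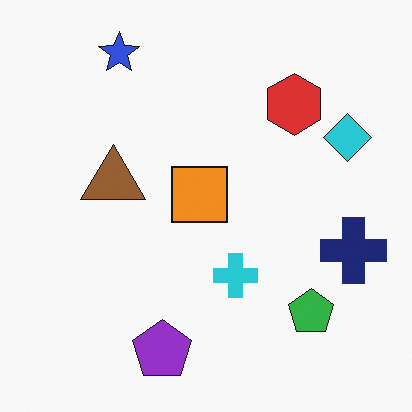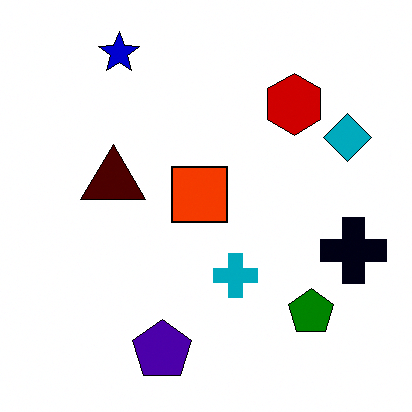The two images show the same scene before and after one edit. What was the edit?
The transformation is: given much higher contrast.

Tones are pushed away from mid-grey across the whole image — a global contrast change.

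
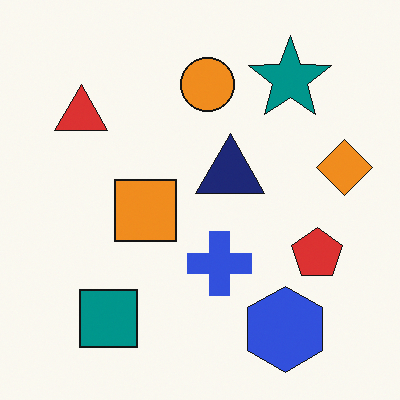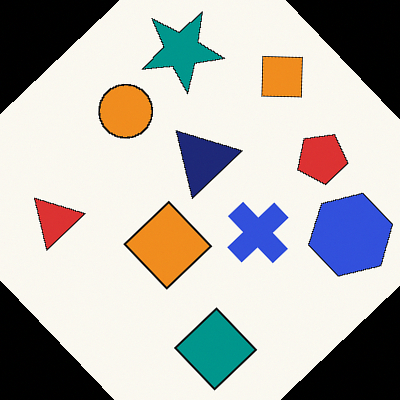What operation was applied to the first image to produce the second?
This is the original image rotated counter-clockwise by a large amount — several tens of degrees.

Every shape is tilted by the same angle and the image corners show triangular fill wedges — a whole-image rotation by a non-right angle.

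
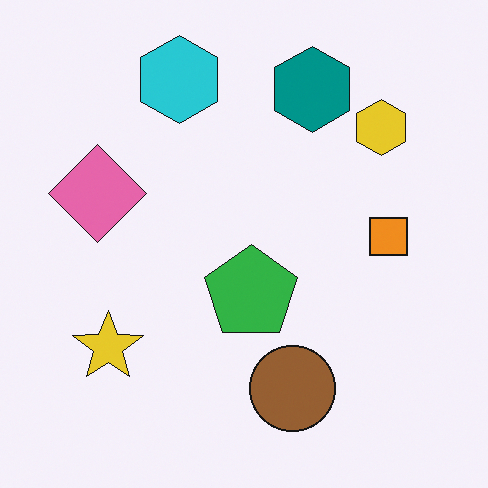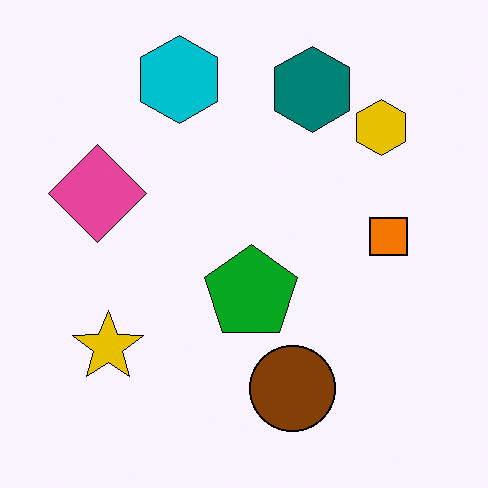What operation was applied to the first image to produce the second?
The second image is the first given slightly increased contrast.

Tones are pushed away from mid-grey across the whole image — a global contrast change.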